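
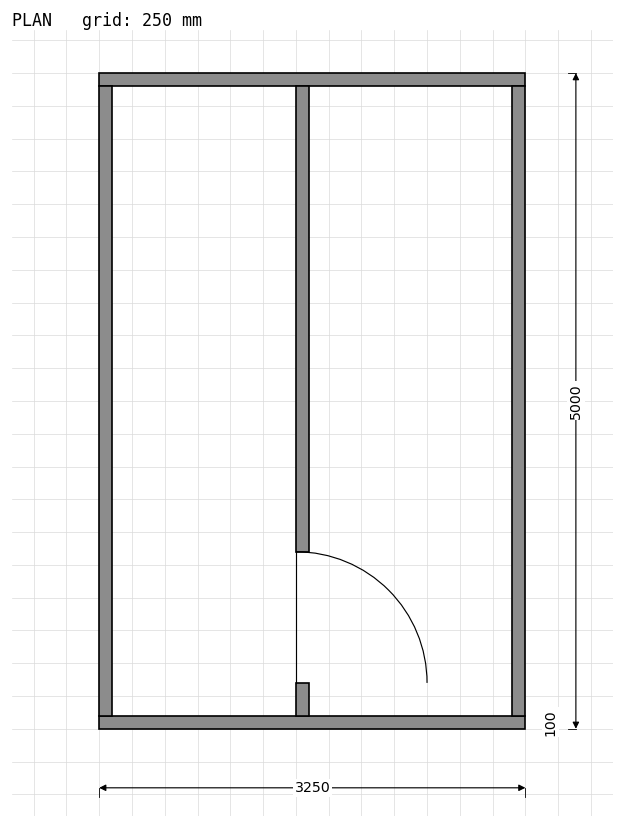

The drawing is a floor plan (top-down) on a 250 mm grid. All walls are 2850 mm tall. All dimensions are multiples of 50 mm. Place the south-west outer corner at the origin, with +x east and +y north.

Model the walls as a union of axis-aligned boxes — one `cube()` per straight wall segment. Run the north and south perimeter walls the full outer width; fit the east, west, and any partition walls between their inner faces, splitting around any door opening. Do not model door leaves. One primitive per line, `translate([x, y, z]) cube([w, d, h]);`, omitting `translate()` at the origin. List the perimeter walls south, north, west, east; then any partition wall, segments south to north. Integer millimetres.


cube([3250, 100, 2850]);
translate([0, 4900, 0]) cube([3250, 100, 2850]);
translate([0, 100, 0]) cube([100, 4800, 2850]);
translate([3150, 100, 0]) cube([100, 4800, 2850]);
translate([1500, 100, 0]) cube([100, 250, 2850]);
translate([1500, 1350, 0]) cube([100, 3550, 2850]);


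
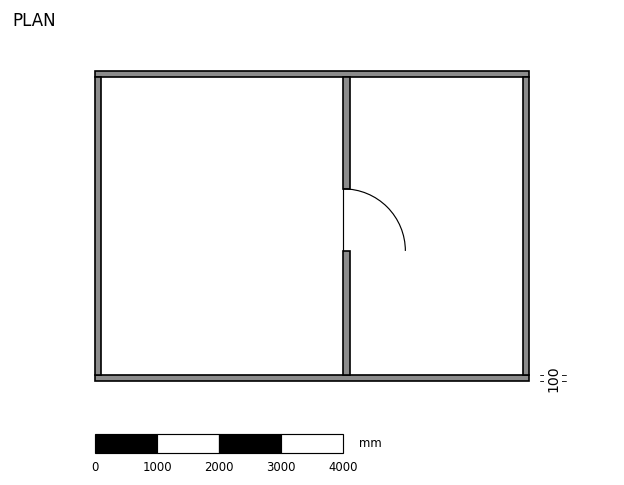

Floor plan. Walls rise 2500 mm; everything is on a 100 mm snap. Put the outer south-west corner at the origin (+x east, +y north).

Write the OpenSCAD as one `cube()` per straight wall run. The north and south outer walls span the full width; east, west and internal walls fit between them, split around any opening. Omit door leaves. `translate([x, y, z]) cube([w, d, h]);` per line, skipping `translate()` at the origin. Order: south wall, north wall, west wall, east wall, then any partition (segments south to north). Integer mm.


cube([7000, 100, 2500]);
translate([0, 4900, 0]) cube([7000, 100, 2500]);
translate([0, 100, 0]) cube([100, 4800, 2500]);
translate([6900, 100, 0]) cube([100, 4800, 2500]);
translate([4000, 100, 0]) cube([100, 2000, 2500]);
translate([4000, 3100, 0]) cube([100, 1800, 2500]);


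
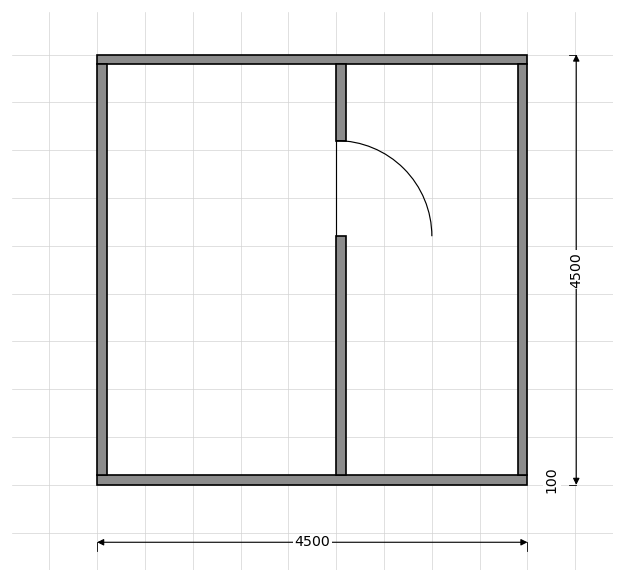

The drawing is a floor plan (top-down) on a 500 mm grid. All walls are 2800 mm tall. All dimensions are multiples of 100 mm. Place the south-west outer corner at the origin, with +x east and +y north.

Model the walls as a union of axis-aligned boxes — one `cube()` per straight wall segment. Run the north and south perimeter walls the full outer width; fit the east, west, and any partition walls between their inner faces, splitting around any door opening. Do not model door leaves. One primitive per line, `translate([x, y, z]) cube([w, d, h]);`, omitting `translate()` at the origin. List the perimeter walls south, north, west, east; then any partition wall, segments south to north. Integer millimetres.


cube([4500, 100, 2800]);
translate([0, 4400, 0]) cube([4500, 100, 2800]);
translate([0, 100, 0]) cube([100, 4300, 2800]);
translate([4400, 100, 0]) cube([100, 4300, 2800]);
translate([2500, 100, 0]) cube([100, 2500, 2800]);
translate([2500, 3600, 0]) cube([100, 800, 2800]);


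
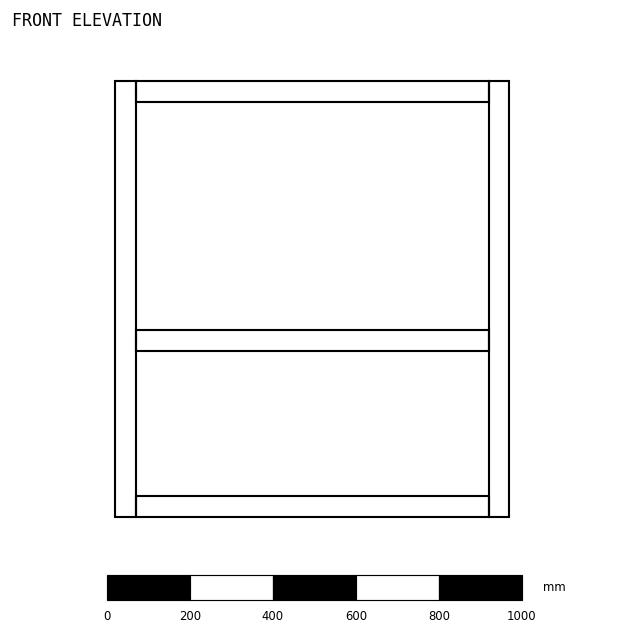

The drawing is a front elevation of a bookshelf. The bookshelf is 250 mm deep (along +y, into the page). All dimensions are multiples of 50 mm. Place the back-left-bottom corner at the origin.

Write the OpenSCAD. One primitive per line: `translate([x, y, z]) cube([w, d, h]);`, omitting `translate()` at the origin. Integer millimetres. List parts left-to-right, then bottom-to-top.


cube([50, 250, 1050]);
translate([50, 0, 0]) cube([850, 250, 50]);
translate([50, 0, 400]) cube([850, 250, 50]);
translate([50, 0, 1000]) cube([850, 250, 50]);
translate([900, 0, 0]) cube([50, 250, 1050]);


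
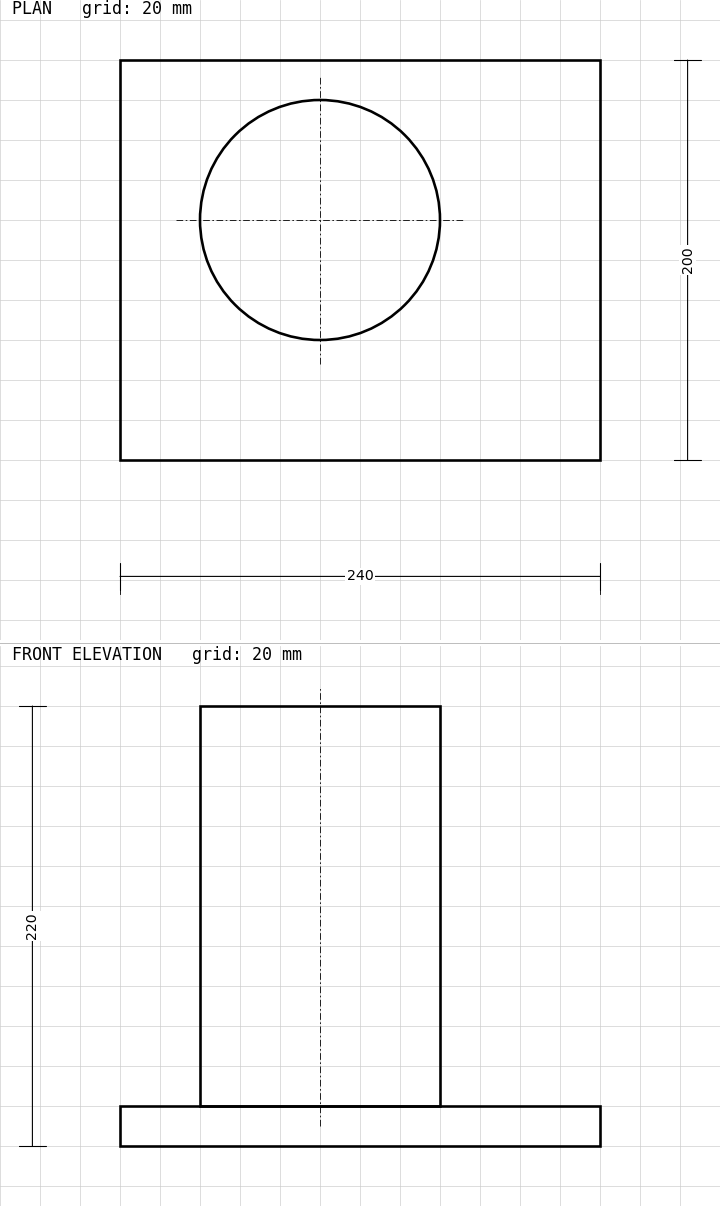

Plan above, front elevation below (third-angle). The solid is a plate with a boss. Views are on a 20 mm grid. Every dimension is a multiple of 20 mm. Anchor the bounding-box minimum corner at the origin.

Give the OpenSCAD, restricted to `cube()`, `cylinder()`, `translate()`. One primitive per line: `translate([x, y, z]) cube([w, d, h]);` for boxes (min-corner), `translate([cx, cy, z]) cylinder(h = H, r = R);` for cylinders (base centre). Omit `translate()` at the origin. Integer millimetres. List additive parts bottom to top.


cube([240, 200, 20]);
translate([100, 120, 20]) cylinder(h = 200, r = 60);


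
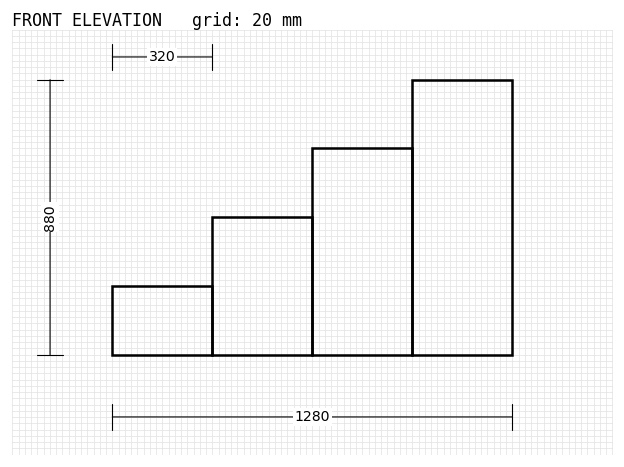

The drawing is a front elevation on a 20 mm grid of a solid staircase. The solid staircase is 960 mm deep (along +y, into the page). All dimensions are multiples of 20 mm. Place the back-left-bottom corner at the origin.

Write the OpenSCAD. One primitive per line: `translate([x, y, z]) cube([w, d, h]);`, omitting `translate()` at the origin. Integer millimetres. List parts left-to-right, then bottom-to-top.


cube([320, 960, 220]);
translate([320, 0, 0]) cube([320, 960, 440]);
translate([640, 0, 0]) cube([320, 960, 660]);
translate([960, 0, 0]) cube([320, 960, 880]);


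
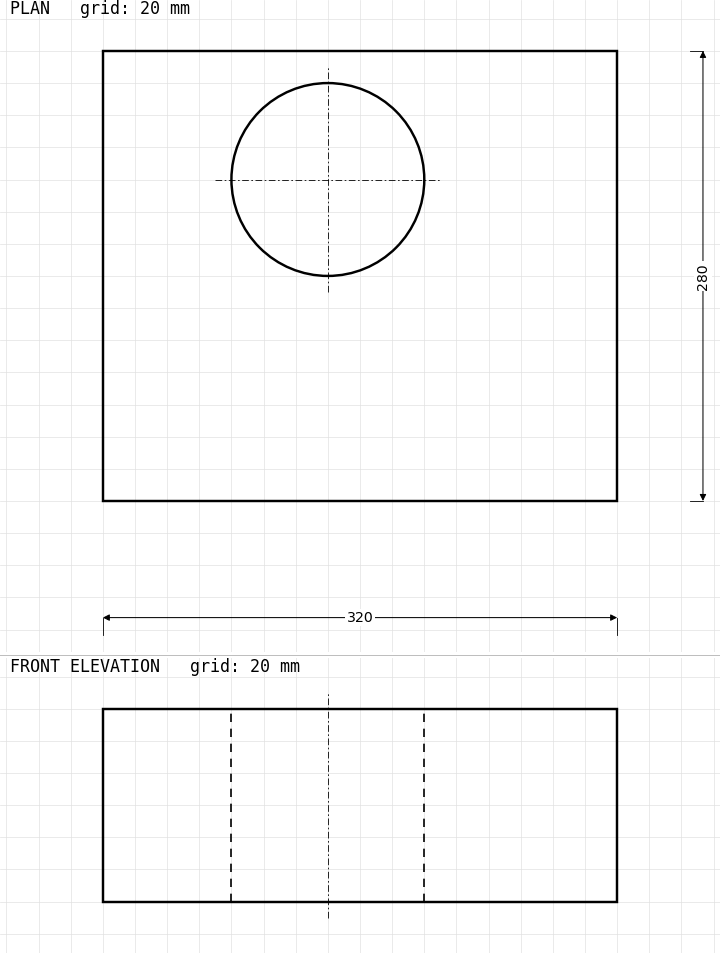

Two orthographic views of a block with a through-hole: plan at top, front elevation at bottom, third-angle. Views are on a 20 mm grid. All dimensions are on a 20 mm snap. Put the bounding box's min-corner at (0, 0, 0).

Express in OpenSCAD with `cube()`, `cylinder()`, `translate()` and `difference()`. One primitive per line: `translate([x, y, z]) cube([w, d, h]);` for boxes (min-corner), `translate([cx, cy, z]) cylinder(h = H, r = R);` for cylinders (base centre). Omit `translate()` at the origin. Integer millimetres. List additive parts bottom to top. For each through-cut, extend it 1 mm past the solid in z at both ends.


difference() {
  cube([320, 280, 120]);
  translate([140, 200, -1]) cylinder(h = 122, r = 60);
}


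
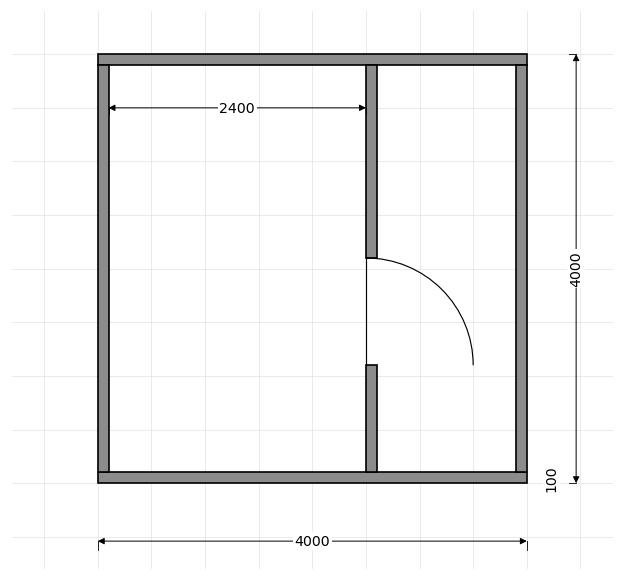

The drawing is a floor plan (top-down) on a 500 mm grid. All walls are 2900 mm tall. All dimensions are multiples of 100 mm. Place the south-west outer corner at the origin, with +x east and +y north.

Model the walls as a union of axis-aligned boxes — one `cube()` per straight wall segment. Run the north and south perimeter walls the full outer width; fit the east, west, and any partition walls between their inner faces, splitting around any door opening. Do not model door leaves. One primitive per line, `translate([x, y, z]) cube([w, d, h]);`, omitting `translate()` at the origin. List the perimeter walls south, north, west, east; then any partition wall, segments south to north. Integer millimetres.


cube([4000, 100, 2900]);
translate([0, 3900, 0]) cube([4000, 100, 2900]);
translate([0, 100, 0]) cube([100, 3800, 2900]);
translate([3900, 100, 0]) cube([100, 3800, 2900]);
translate([2500, 100, 0]) cube([100, 1000, 2900]);
translate([2500, 2100, 0]) cube([100, 1800, 2900]);


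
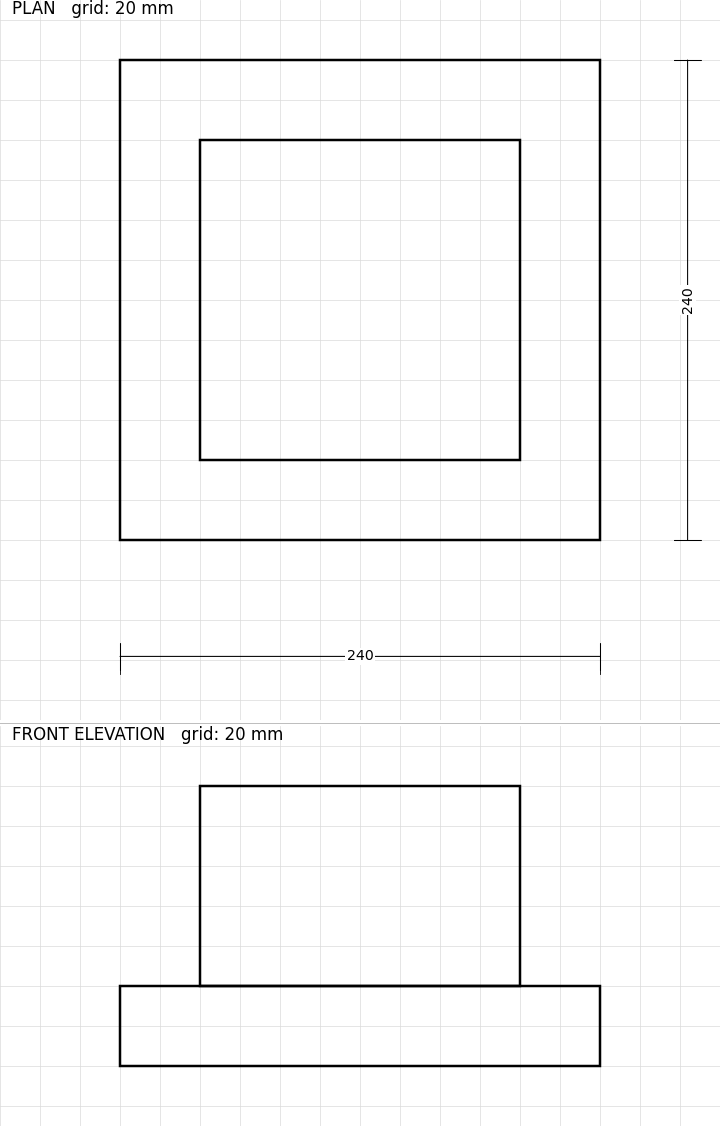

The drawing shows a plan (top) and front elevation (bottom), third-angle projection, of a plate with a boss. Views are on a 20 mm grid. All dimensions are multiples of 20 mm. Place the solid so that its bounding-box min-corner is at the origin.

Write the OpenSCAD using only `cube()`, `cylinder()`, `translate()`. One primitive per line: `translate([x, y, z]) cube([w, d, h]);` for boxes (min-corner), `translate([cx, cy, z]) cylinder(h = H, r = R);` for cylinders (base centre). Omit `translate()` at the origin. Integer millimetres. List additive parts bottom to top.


cube([240, 240, 40]);
translate([40, 40, 40]) cube([160, 160, 100]);


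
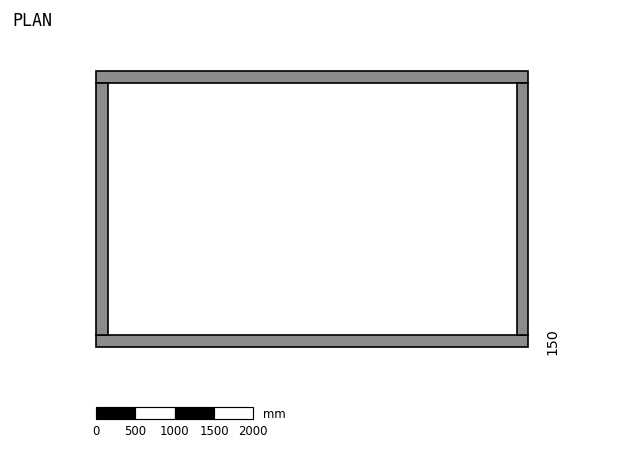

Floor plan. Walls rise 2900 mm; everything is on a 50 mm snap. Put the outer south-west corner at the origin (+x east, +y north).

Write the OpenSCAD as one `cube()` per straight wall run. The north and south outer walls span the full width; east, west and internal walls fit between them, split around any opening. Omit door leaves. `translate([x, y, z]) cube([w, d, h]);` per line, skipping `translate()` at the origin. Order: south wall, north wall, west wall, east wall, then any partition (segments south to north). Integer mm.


cube([5500, 150, 2900]);
translate([0, 3350, 0]) cube([5500, 150, 2900]);
translate([0, 150, 0]) cube([150, 3200, 2900]);
translate([5350, 150, 0]) cube([150, 3200, 2900]);


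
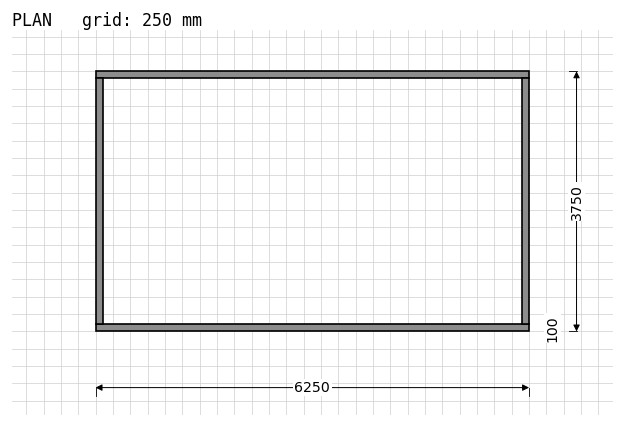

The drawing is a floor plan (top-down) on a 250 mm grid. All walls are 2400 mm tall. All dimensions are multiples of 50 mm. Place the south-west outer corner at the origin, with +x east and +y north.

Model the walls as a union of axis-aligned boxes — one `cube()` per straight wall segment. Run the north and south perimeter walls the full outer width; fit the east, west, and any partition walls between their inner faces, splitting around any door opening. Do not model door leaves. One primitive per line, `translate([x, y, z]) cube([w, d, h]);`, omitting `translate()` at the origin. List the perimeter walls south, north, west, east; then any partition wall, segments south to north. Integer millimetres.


cube([6250, 100, 2400]);
translate([0, 3650, 0]) cube([6250, 100, 2400]);
translate([0, 100, 0]) cube([100, 3550, 2400]);
translate([6150, 100, 0]) cube([100, 3550, 2400]);


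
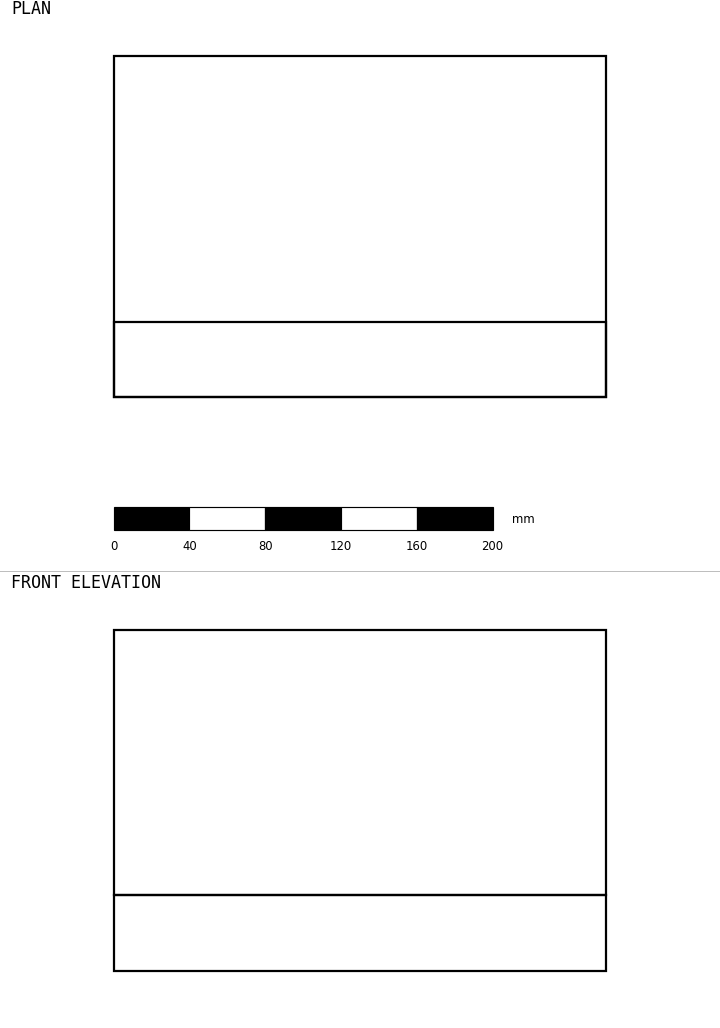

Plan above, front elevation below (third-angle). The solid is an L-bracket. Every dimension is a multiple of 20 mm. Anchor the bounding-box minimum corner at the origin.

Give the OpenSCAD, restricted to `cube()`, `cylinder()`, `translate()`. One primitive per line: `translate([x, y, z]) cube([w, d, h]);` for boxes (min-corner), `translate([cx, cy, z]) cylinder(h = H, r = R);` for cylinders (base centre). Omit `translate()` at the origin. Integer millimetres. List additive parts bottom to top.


cube([260, 180, 40]);
translate([0, 0, 40]) cube([260, 40, 140]);


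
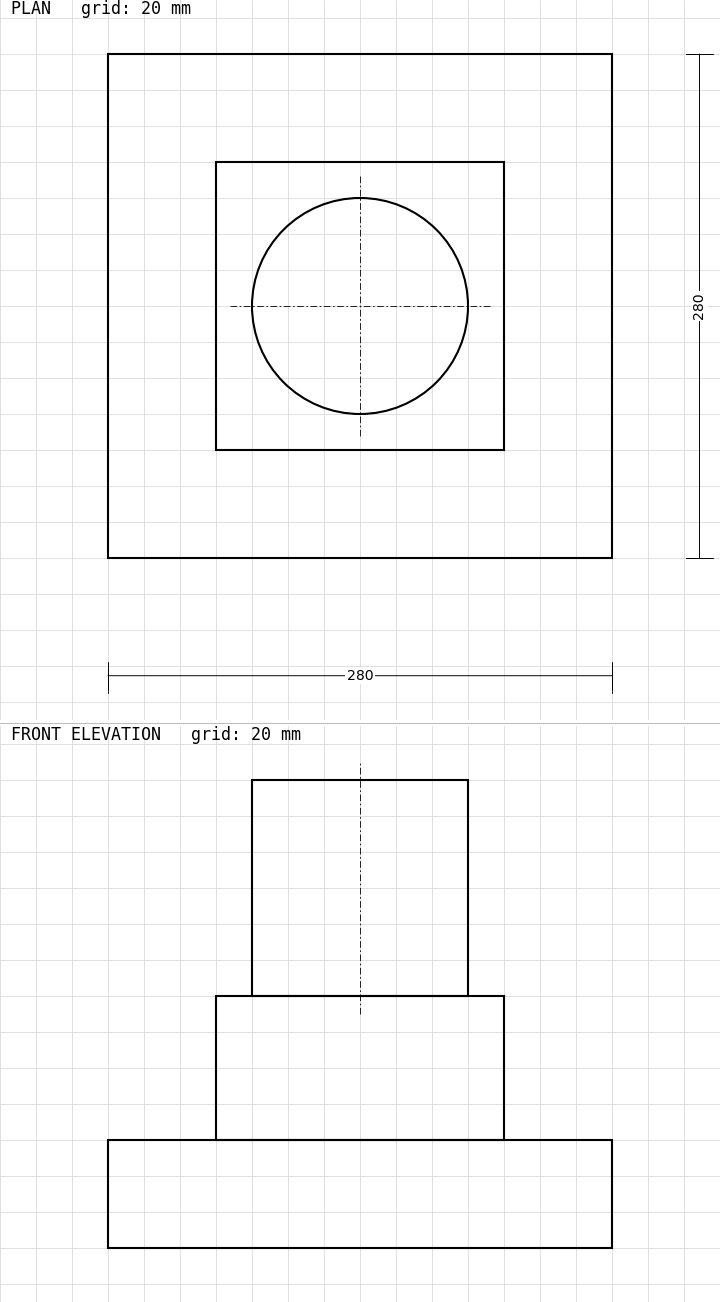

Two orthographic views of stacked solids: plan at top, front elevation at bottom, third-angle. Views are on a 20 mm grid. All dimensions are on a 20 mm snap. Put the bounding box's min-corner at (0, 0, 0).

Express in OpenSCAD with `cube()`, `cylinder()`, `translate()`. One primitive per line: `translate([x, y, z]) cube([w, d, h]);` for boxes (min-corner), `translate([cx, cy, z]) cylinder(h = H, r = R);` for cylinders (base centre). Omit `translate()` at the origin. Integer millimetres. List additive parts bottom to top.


cube([280, 280, 60]);
translate([60, 60, 60]) cube([160, 160, 80]);
translate([140, 140, 140]) cylinder(h = 120, r = 60);


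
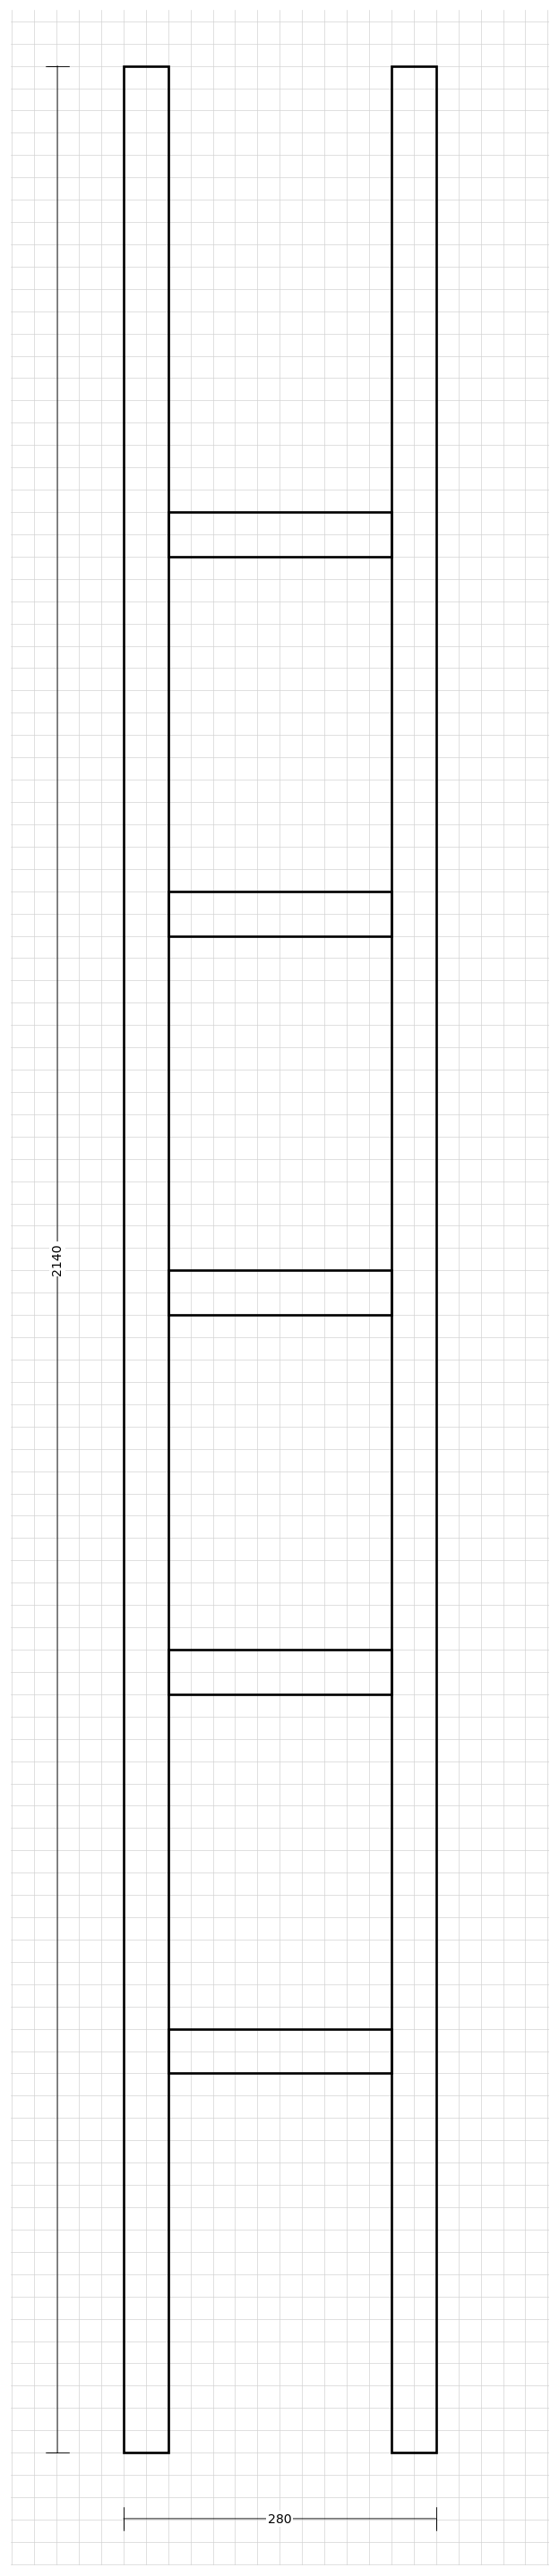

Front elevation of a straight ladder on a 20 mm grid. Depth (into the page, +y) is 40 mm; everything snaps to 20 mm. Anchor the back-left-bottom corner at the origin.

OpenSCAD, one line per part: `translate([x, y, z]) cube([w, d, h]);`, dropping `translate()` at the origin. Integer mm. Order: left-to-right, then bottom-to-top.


cube([40, 40, 2140]);
translate([40, 0, 340]) cube([200, 40, 40]);
translate([40, 0, 680]) cube([200, 40, 40]);
translate([40, 0, 1020]) cube([200, 40, 40]);
translate([40, 0, 1360]) cube([200, 40, 40]);
translate([40, 0, 1700]) cube([200, 40, 40]);
translate([240, 0, 0]) cube([40, 40, 2140]);


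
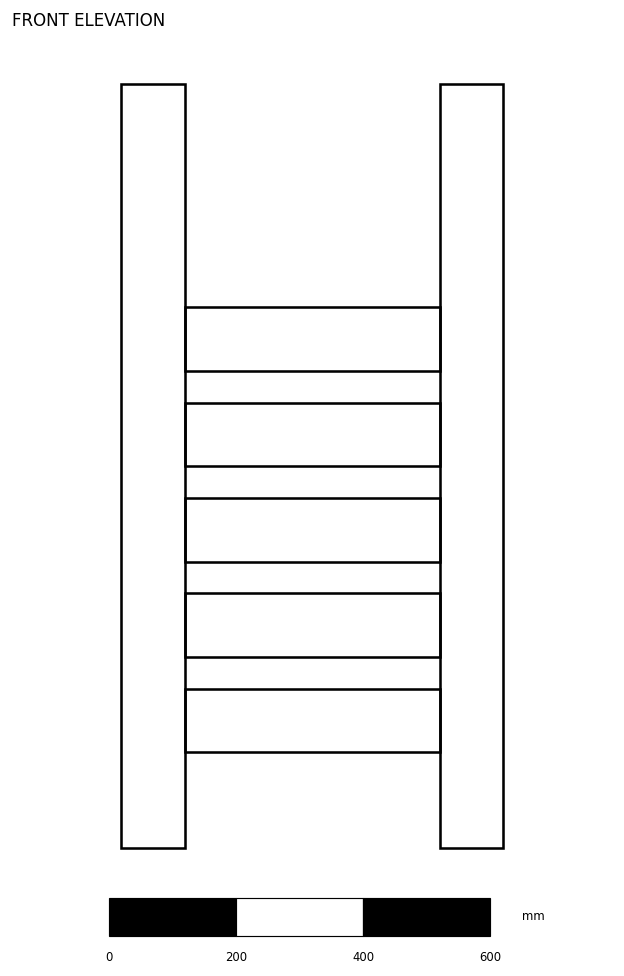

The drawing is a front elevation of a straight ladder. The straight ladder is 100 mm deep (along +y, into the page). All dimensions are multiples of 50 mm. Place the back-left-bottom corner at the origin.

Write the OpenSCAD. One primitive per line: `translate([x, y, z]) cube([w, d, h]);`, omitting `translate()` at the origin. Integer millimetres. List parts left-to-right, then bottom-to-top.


cube([100, 100, 1200]);
translate([100, 0, 150]) cube([400, 100, 100]);
translate([100, 0, 300]) cube([400, 100, 100]);
translate([100, 0, 450]) cube([400, 100, 100]);
translate([100, 0, 600]) cube([400, 100, 100]);
translate([100, 0, 750]) cube([400, 100, 100]);
translate([500, 0, 0]) cube([100, 100, 1200]);


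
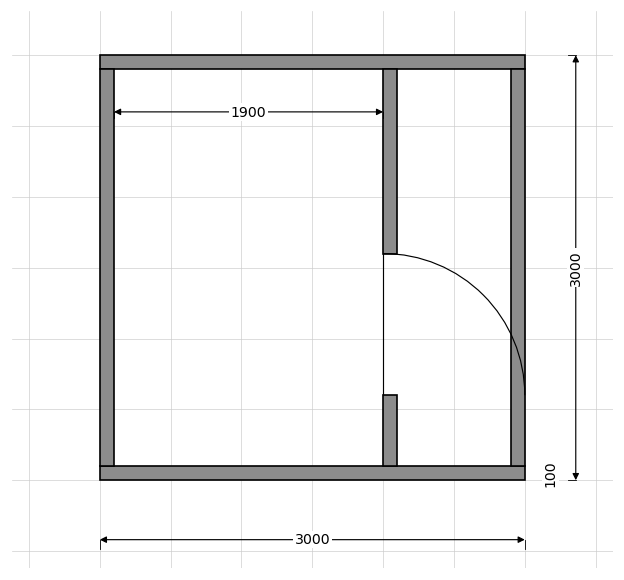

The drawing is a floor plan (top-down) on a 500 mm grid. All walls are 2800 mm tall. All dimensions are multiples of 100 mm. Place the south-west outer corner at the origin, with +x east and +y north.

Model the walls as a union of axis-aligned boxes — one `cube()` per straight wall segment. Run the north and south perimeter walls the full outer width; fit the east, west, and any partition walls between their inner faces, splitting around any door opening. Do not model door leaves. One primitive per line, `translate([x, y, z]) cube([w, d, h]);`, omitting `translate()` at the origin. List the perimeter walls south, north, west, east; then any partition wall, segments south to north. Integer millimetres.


cube([3000, 100, 2800]);
translate([0, 2900, 0]) cube([3000, 100, 2800]);
translate([0, 100, 0]) cube([100, 2800, 2800]);
translate([2900, 100, 0]) cube([100, 2800, 2800]);
translate([2000, 100, 0]) cube([100, 500, 2800]);
translate([2000, 1600, 0]) cube([100, 1300, 2800]);


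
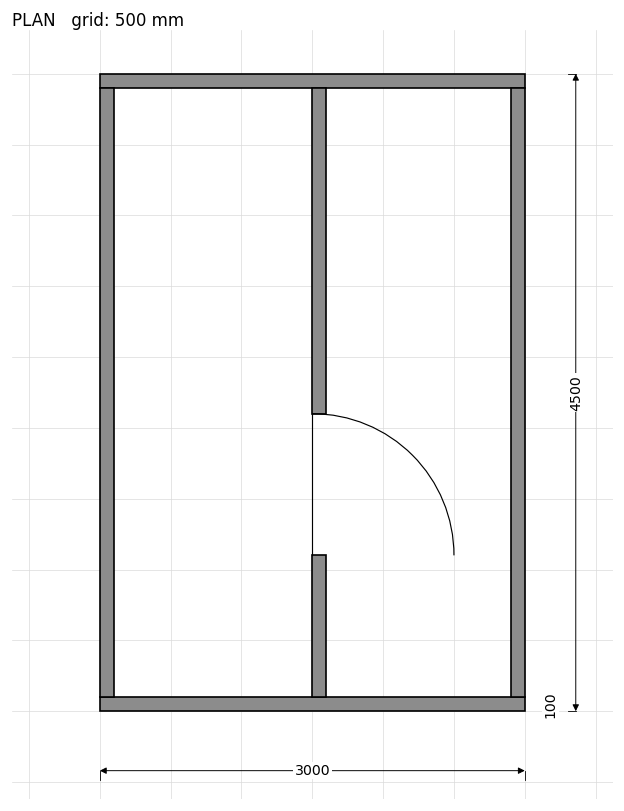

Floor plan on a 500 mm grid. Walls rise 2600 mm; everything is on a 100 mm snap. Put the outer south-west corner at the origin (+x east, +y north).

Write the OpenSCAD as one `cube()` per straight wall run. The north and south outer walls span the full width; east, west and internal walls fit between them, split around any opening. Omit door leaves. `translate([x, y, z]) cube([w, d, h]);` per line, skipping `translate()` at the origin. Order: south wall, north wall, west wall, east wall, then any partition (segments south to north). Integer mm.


cube([3000, 100, 2600]);
translate([0, 4400, 0]) cube([3000, 100, 2600]);
translate([0, 100, 0]) cube([100, 4300, 2600]);
translate([2900, 100, 0]) cube([100, 4300, 2600]);
translate([1500, 100, 0]) cube([100, 1000, 2600]);
translate([1500, 2100, 0]) cube([100, 2300, 2600]);


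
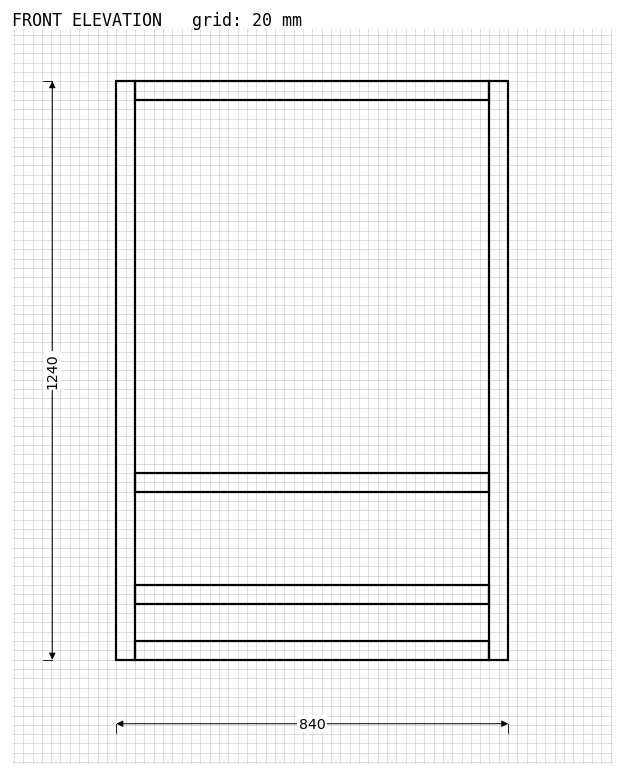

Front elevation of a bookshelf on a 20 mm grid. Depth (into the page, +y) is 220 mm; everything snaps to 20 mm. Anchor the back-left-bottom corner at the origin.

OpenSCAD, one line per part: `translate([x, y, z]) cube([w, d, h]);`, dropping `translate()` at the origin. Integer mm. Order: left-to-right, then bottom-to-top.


cube([40, 220, 1240]);
translate([40, 0, 0]) cube([760, 220, 40]);
translate([40, 0, 120]) cube([760, 220, 40]);
translate([40, 0, 360]) cube([760, 220, 40]);
translate([40, 0, 1200]) cube([760, 220, 40]);
translate([800, 0, 0]) cube([40, 220, 1240]);


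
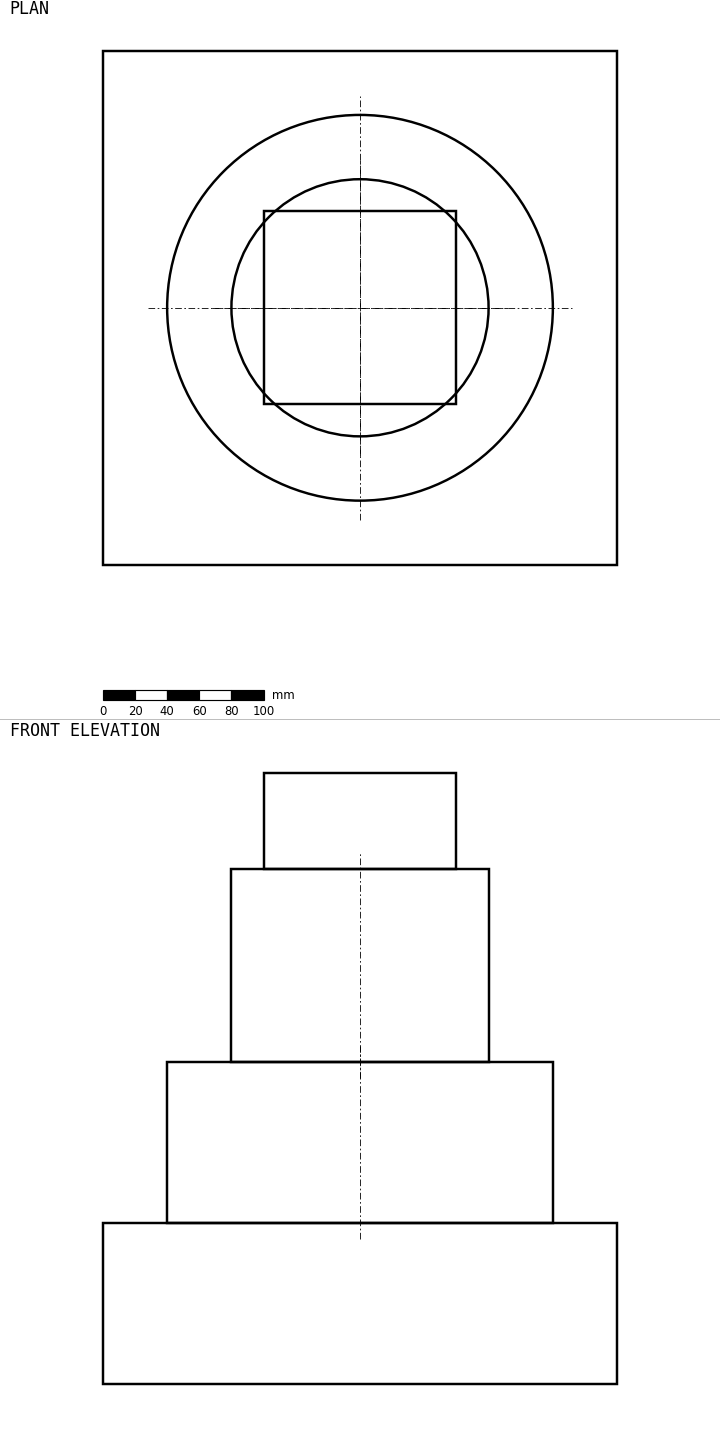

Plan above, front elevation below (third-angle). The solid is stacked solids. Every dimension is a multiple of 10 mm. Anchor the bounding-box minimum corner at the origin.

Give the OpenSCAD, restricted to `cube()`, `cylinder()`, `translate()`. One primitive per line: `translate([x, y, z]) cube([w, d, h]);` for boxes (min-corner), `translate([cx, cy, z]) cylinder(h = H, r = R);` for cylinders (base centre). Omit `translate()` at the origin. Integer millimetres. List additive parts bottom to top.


cube([320, 320, 100]);
translate([160, 160, 100]) cylinder(h = 100, r = 120);
translate([160, 160, 200]) cylinder(h = 120, r = 80);
translate([100, 100, 320]) cube([120, 120, 60]);


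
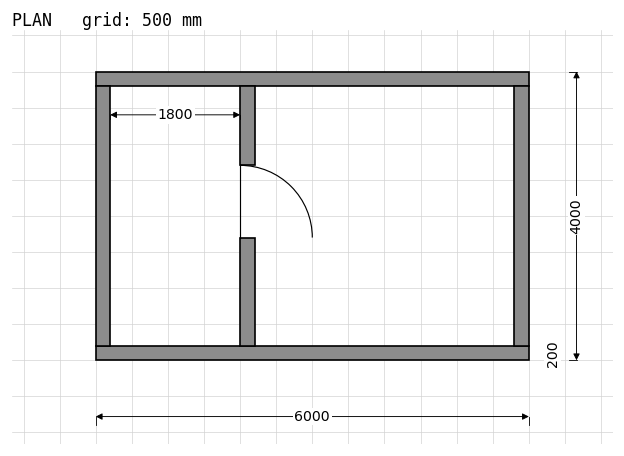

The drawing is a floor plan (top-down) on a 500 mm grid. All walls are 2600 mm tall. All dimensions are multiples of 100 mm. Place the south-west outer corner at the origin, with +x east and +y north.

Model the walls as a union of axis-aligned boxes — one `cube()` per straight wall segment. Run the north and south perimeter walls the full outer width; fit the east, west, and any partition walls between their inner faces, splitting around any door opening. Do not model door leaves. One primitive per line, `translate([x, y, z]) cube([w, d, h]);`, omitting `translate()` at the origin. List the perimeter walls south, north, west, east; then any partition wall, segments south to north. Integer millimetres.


cube([6000, 200, 2600]);
translate([0, 3800, 0]) cube([6000, 200, 2600]);
translate([0, 200, 0]) cube([200, 3600, 2600]);
translate([5800, 200, 0]) cube([200, 3600, 2600]);
translate([2000, 200, 0]) cube([200, 1500, 2600]);
translate([2000, 2700, 0]) cube([200, 1100, 2600]);


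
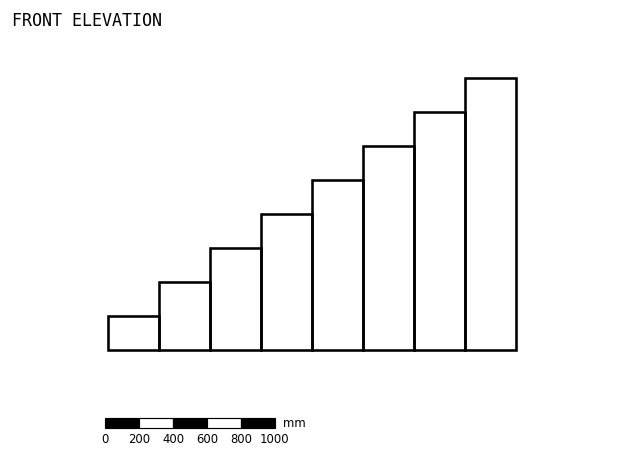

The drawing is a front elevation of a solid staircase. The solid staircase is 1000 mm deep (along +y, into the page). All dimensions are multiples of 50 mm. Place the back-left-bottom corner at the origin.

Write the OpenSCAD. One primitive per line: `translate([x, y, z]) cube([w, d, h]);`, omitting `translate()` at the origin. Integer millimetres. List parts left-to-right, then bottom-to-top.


cube([300, 1000, 200]);
translate([300, 0, 0]) cube([300, 1000, 400]);
translate([600, 0, 0]) cube([300, 1000, 600]);
translate([900, 0, 0]) cube([300, 1000, 800]);
translate([1200, 0, 0]) cube([300, 1000, 1000]);
translate([1500, 0, 0]) cube([300, 1000, 1200]);
translate([1800, 0, 0]) cube([300, 1000, 1400]);
translate([2100, 0, 0]) cube([300, 1000, 1600]);


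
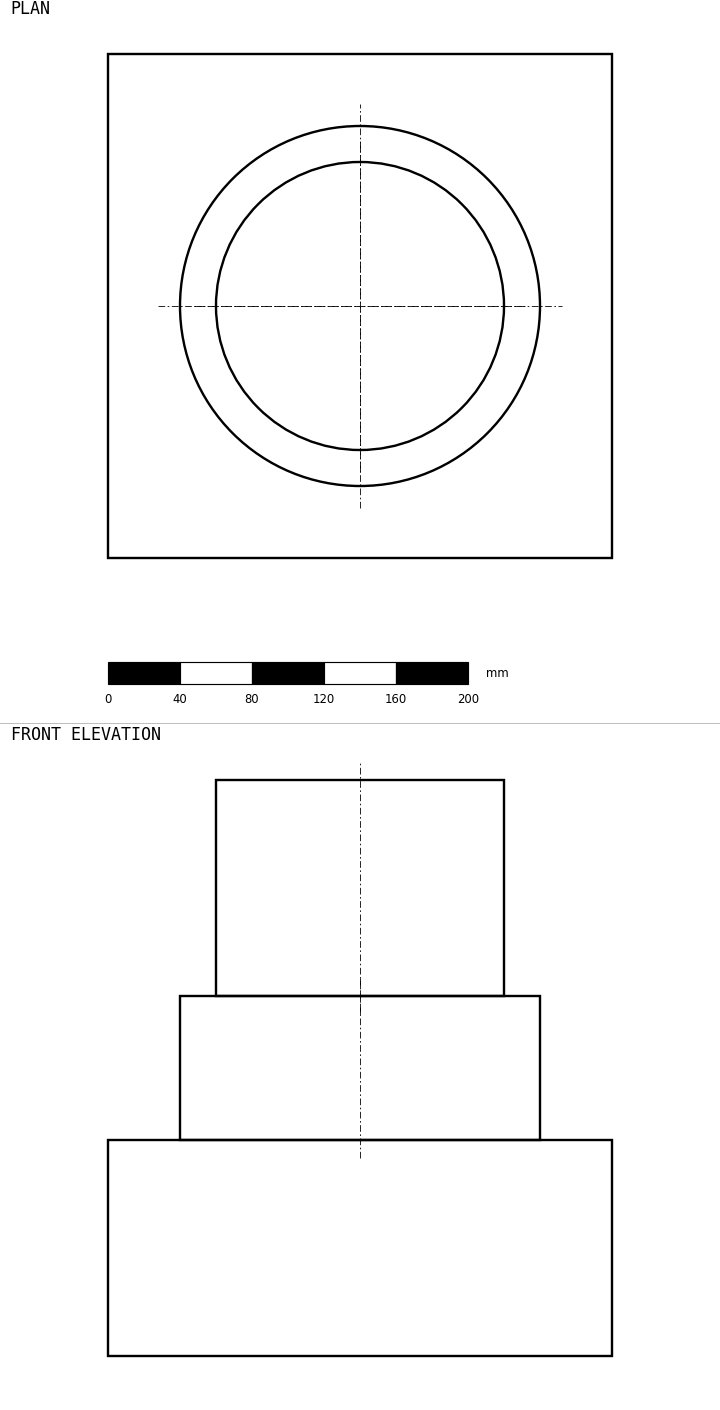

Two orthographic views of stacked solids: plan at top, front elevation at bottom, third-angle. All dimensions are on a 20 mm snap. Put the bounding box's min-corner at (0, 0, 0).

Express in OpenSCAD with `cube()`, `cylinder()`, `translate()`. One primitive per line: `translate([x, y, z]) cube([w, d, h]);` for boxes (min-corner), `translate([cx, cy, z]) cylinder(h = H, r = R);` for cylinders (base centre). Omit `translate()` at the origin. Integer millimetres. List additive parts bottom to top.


cube([280, 280, 120]);
translate([140, 140, 120]) cylinder(h = 80, r = 100);
translate([140, 140, 200]) cylinder(h = 120, r = 80);


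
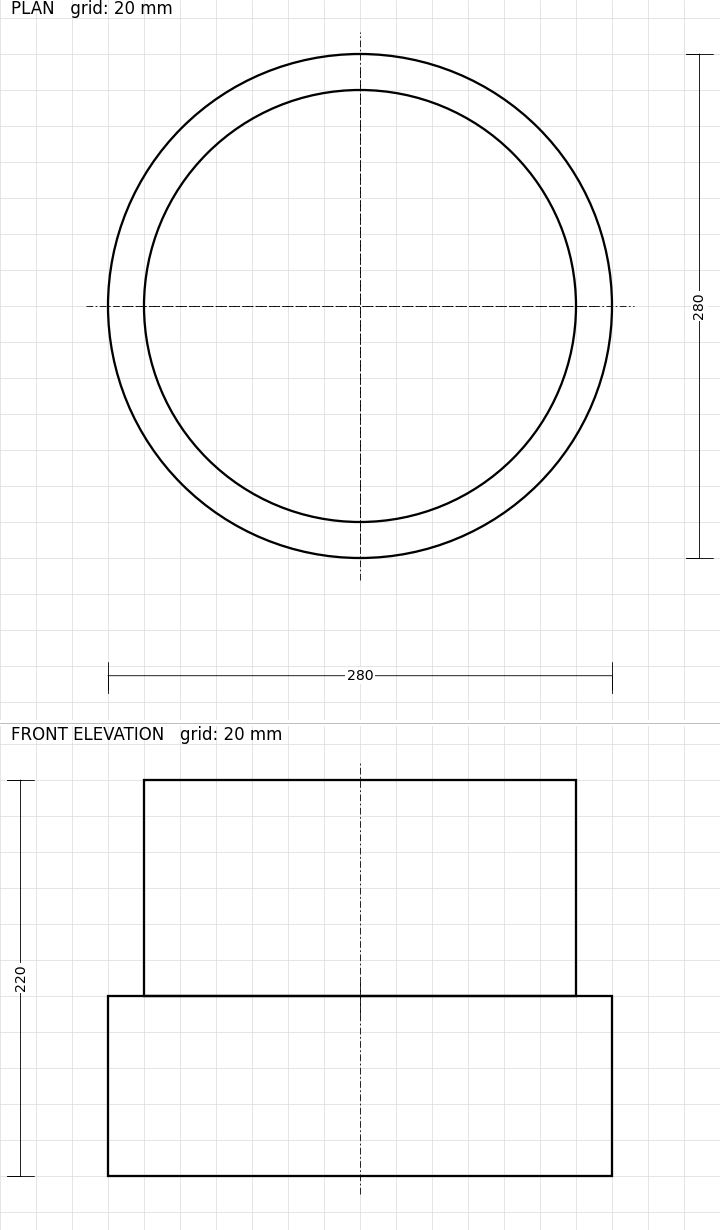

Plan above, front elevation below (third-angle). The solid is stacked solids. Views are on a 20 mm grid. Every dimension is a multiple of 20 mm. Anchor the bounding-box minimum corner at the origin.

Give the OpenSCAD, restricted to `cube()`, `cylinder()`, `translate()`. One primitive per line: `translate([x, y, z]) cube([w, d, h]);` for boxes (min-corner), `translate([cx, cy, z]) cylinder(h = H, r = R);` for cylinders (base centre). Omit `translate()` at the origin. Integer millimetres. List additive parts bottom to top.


translate([140, 140, 0]) cylinder(h = 100, r = 140);
translate([140, 140, 100]) cylinder(h = 120, r = 120);


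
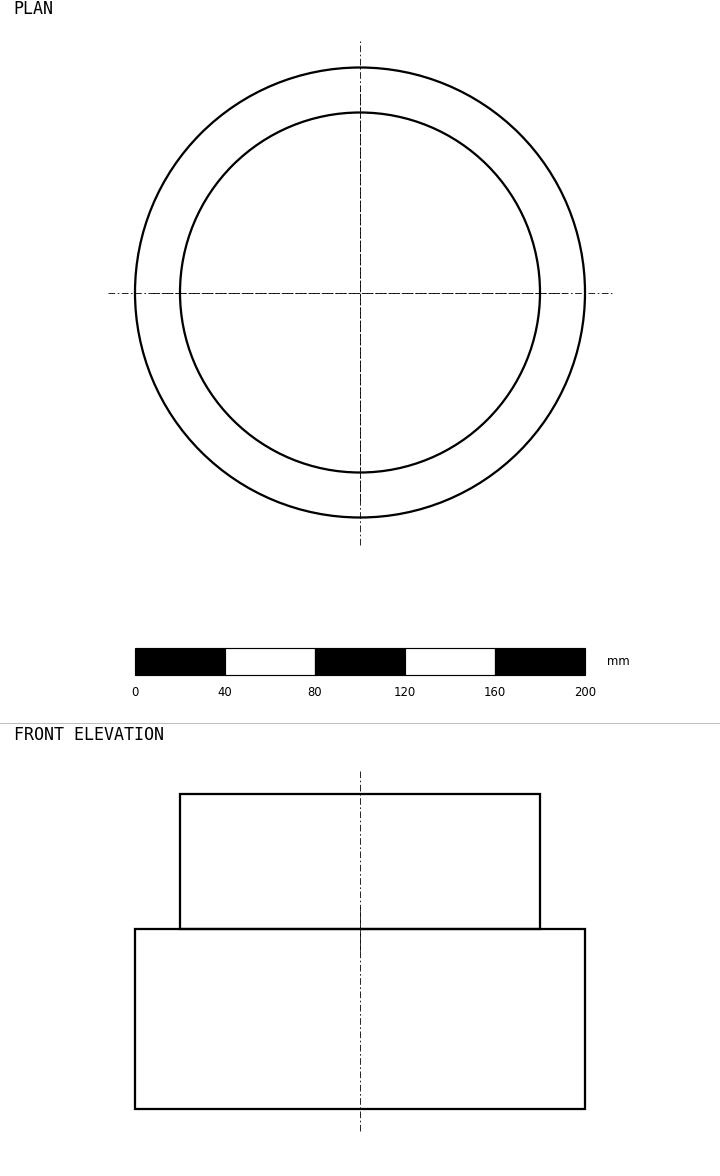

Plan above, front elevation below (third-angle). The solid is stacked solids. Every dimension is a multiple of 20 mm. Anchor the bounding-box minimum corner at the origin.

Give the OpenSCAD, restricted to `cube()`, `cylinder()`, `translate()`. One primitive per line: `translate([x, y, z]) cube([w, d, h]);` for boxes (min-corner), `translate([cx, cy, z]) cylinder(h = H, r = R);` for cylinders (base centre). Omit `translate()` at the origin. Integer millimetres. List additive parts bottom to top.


translate([100, 100, 0]) cylinder(h = 80, r = 100);
translate([100, 100, 80]) cylinder(h = 60, r = 80);


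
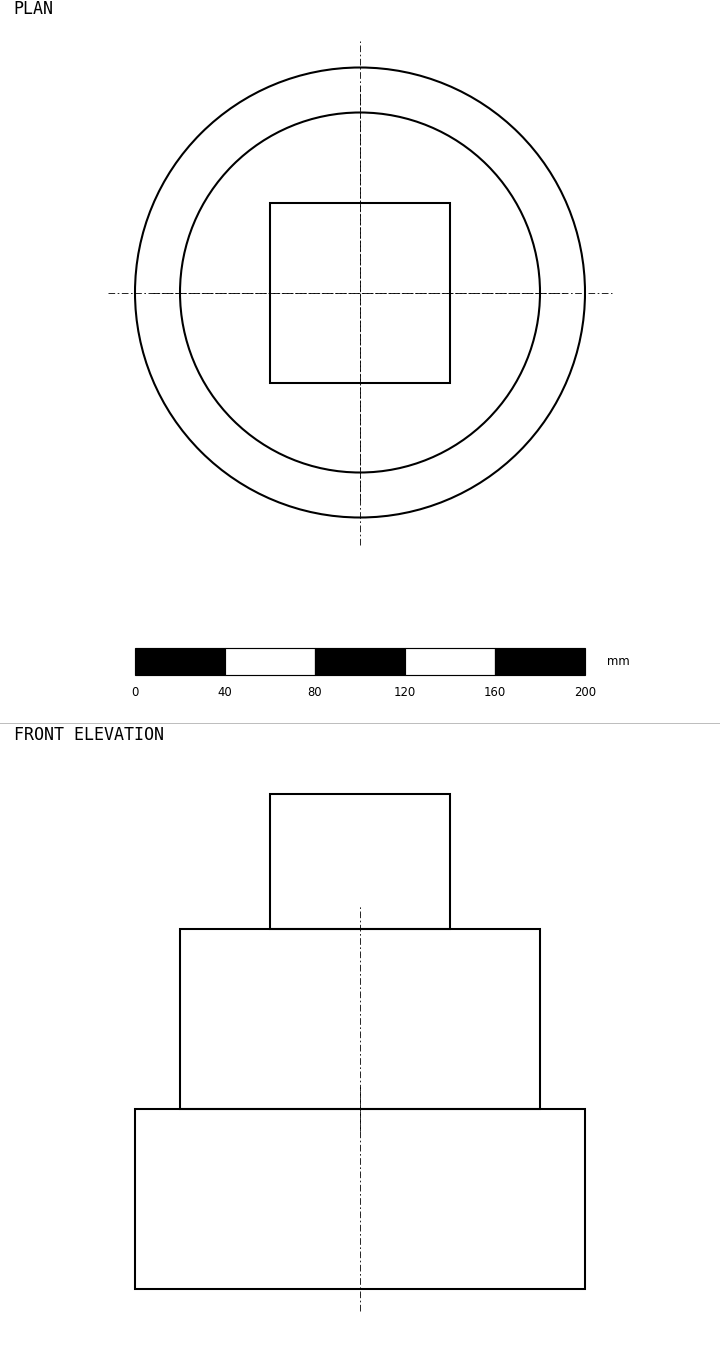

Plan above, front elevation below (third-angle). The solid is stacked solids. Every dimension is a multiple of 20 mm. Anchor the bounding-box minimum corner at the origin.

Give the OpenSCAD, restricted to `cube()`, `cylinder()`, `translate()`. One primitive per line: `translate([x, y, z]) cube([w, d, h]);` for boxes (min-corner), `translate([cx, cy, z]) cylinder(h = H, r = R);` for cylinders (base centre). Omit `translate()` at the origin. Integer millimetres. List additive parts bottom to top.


translate([100, 100, 0]) cylinder(h = 80, r = 100);
translate([100, 100, 80]) cylinder(h = 80, r = 80);
translate([60, 60, 160]) cube([80, 80, 60]);


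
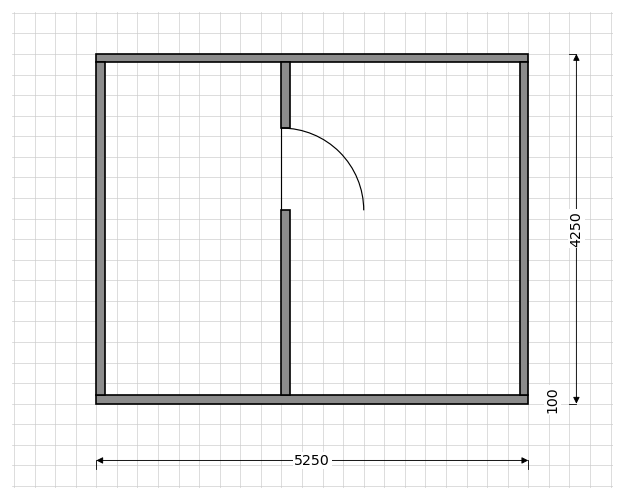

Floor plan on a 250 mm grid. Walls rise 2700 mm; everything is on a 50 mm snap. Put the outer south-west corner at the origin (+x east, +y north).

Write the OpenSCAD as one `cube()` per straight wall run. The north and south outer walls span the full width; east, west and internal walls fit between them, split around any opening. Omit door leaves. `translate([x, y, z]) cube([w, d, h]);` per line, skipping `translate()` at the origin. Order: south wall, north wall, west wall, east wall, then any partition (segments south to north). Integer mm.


cube([5250, 100, 2700]);
translate([0, 4150, 0]) cube([5250, 100, 2700]);
translate([0, 100, 0]) cube([100, 4050, 2700]);
translate([5150, 100, 0]) cube([100, 4050, 2700]);
translate([2250, 100, 0]) cube([100, 2250, 2700]);
translate([2250, 3350, 0]) cube([100, 800, 2700]);


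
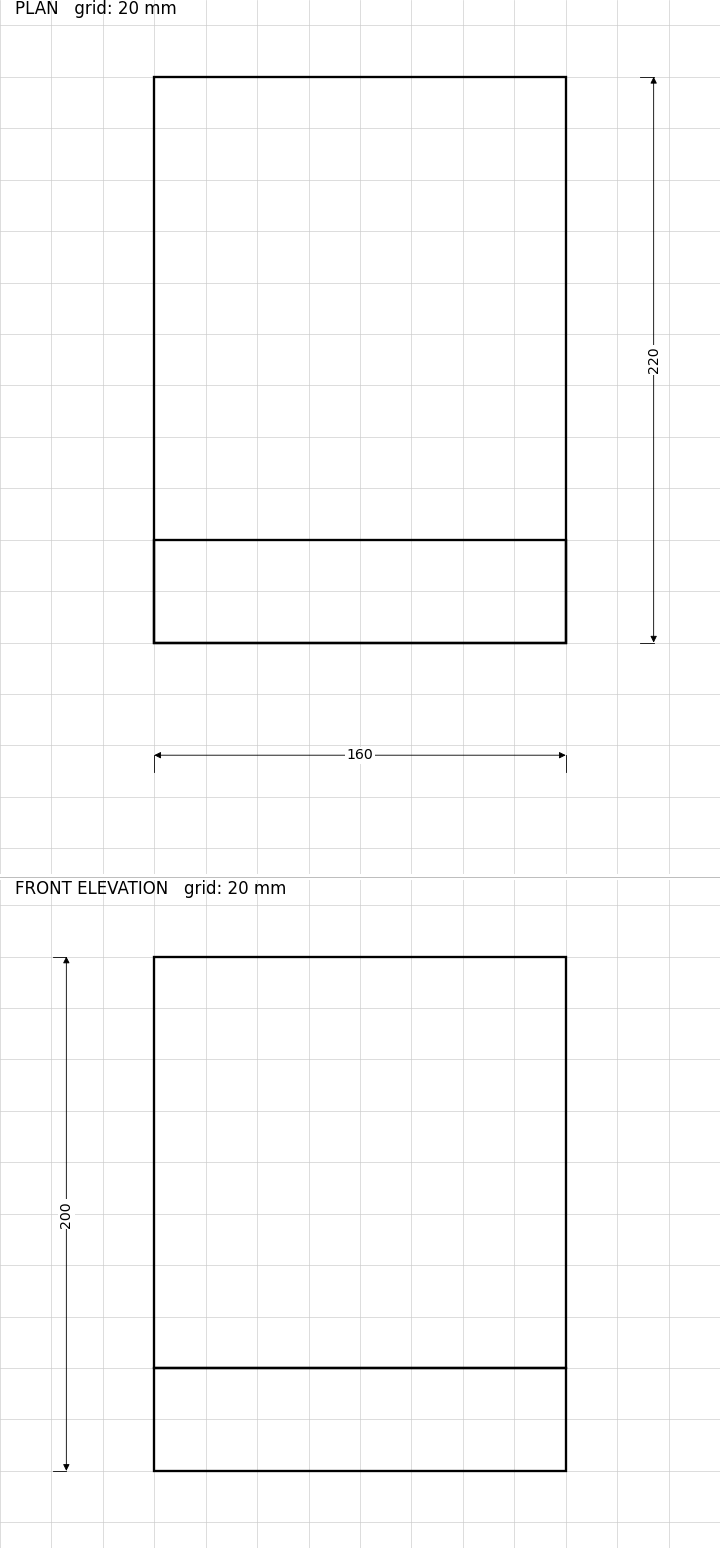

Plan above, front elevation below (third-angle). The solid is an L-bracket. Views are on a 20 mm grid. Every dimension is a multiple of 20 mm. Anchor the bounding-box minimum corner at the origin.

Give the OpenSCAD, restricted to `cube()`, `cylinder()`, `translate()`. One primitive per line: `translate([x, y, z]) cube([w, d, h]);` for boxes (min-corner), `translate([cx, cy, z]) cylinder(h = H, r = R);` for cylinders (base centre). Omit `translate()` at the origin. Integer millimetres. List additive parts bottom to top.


cube([160, 220, 40]);
translate([0, 0, 40]) cube([160, 40, 160]);


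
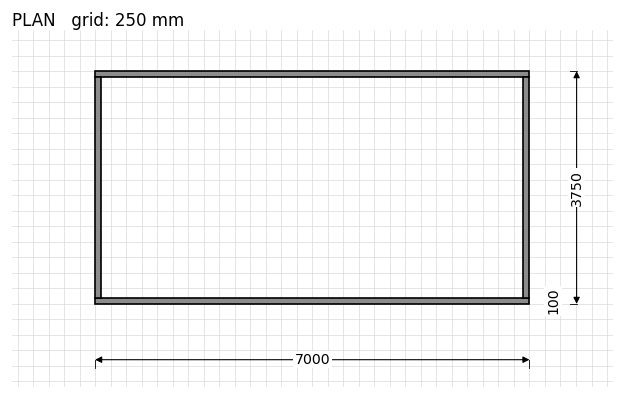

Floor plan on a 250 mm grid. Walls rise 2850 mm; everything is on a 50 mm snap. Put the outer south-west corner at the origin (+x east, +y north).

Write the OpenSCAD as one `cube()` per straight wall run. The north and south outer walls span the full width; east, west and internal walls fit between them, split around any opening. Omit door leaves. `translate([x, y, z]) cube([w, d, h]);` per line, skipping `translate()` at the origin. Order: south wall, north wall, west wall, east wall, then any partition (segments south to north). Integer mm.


cube([7000, 100, 2850]);
translate([0, 3650, 0]) cube([7000, 100, 2850]);
translate([0, 100, 0]) cube([100, 3550, 2850]);
translate([6900, 100, 0]) cube([100, 3550, 2850]);


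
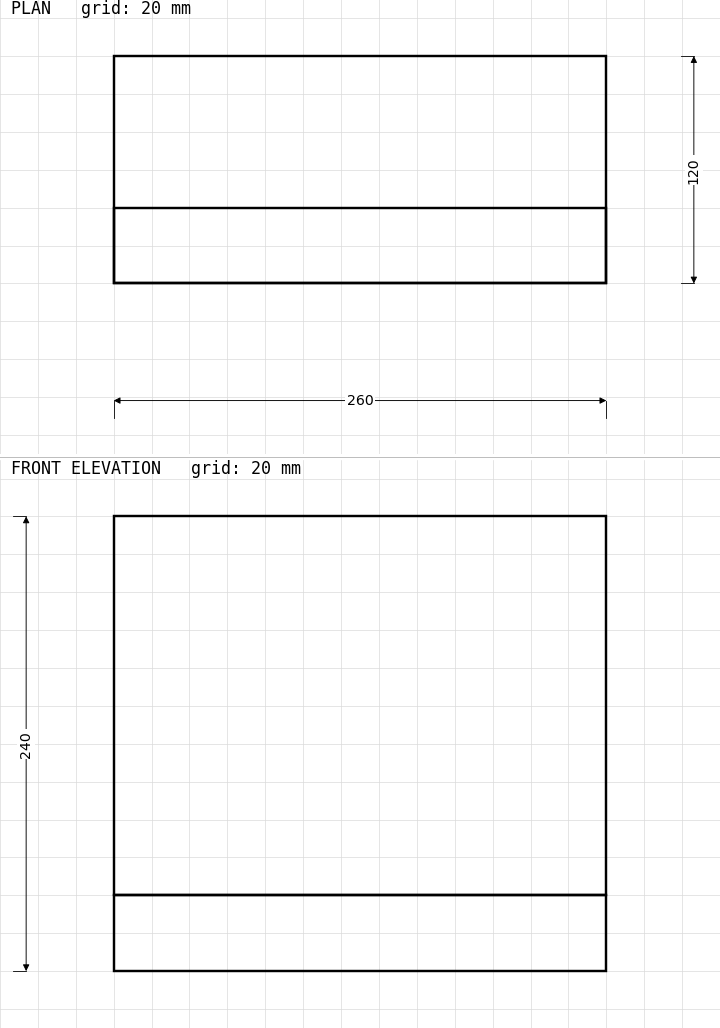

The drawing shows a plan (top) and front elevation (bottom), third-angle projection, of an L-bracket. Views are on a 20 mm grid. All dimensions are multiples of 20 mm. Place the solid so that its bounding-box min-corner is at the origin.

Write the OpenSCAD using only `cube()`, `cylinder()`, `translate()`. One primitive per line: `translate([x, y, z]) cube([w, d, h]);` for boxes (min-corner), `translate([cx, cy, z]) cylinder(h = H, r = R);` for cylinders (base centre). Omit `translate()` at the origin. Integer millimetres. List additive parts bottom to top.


cube([260, 120, 40]);
translate([0, 0, 40]) cube([260, 40, 200]);


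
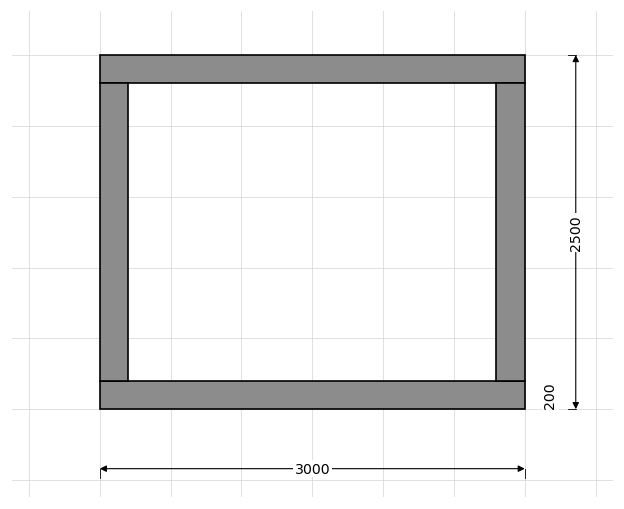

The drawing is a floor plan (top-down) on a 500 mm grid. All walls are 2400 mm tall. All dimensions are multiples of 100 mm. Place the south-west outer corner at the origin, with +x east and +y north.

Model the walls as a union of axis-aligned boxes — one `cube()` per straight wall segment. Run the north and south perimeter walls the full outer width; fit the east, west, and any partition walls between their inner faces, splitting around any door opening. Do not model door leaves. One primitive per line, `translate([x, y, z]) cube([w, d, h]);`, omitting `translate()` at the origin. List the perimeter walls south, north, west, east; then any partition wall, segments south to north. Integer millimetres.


cube([3000, 200, 2400]);
translate([0, 2300, 0]) cube([3000, 200, 2400]);
translate([0, 200, 0]) cube([200, 2100, 2400]);
translate([2800, 200, 0]) cube([200, 2100, 2400]);


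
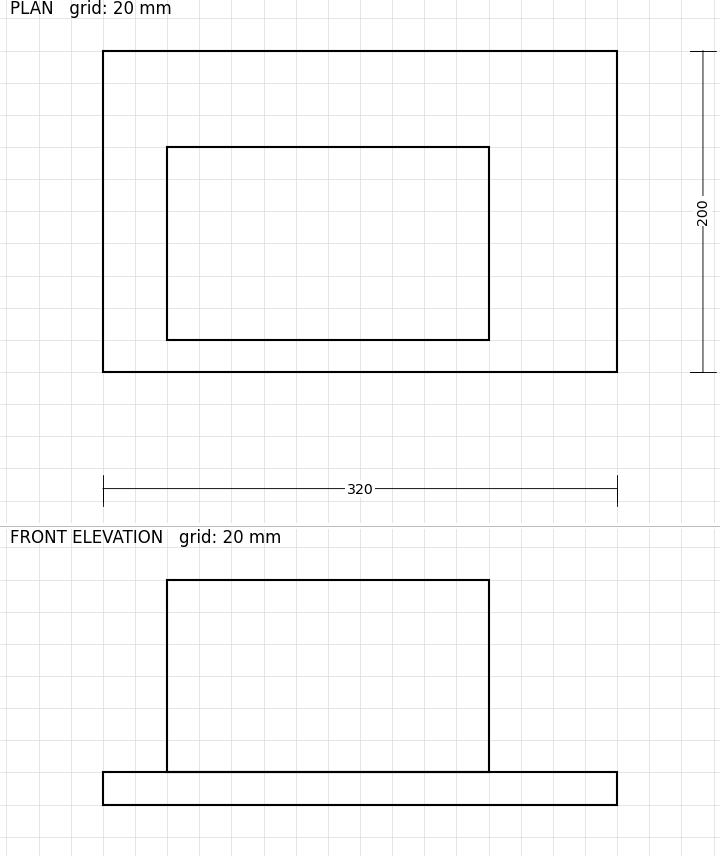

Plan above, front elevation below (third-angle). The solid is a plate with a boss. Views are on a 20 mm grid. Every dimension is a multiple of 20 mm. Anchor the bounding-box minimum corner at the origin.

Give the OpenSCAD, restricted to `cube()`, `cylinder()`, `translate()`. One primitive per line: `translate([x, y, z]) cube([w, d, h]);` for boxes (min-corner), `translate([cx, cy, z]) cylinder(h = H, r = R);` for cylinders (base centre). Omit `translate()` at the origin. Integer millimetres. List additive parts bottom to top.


cube([320, 200, 20]);
translate([40, 20, 20]) cube([200, 120, 120]);


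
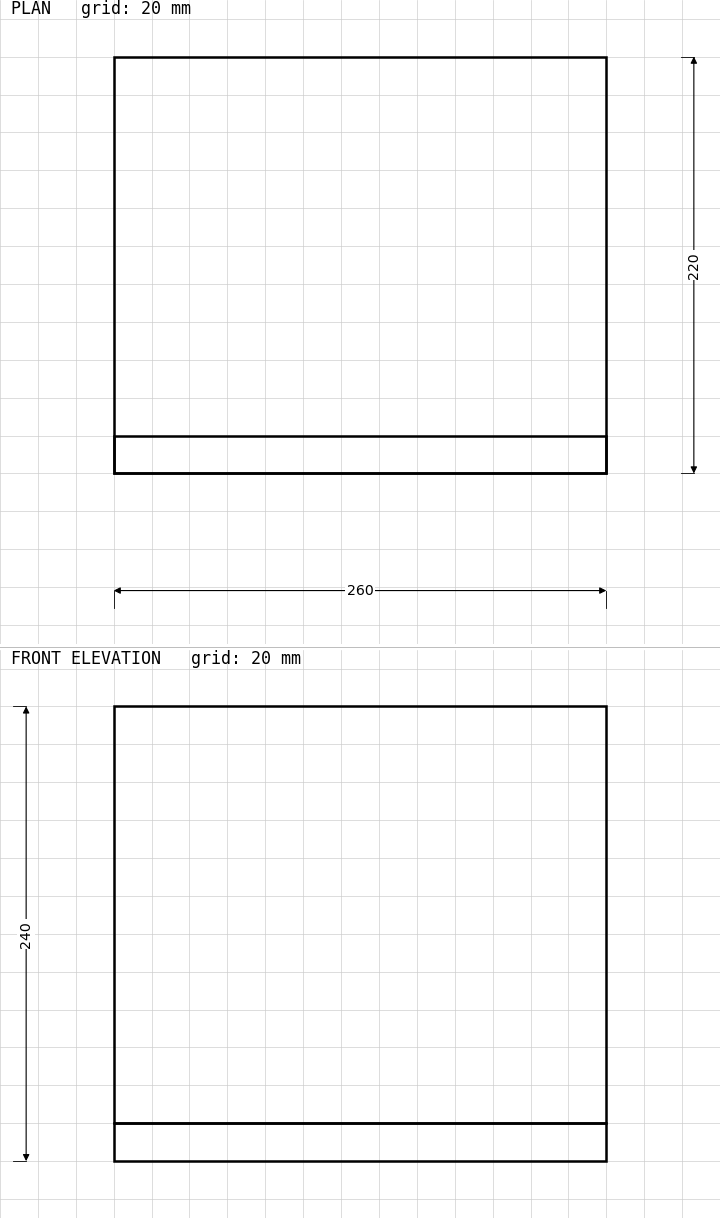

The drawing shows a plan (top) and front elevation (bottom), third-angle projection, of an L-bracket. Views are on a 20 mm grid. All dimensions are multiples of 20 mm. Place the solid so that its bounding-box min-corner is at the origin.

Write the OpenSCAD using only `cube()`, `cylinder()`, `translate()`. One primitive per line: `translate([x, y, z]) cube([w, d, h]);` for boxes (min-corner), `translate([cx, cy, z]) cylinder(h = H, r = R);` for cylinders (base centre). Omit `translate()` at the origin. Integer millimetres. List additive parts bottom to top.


cube([260, 220, 20]);
translate([0, 0, 20]) cube([260, 20, 220]);


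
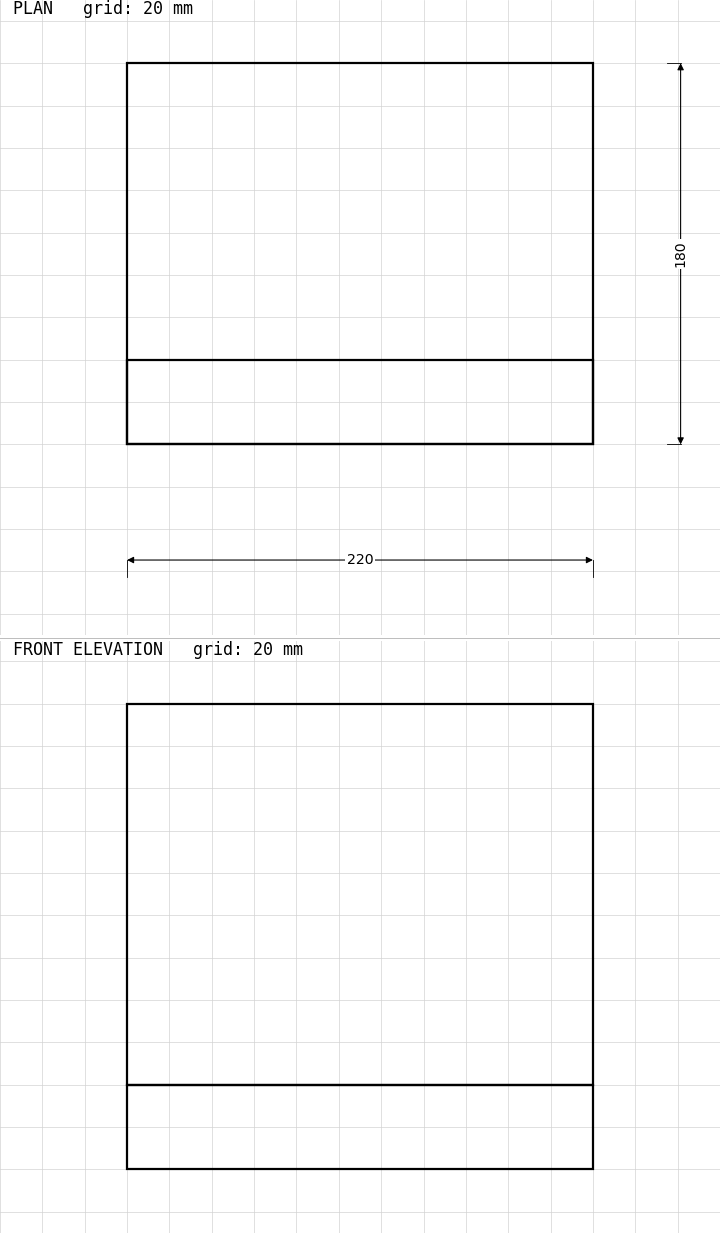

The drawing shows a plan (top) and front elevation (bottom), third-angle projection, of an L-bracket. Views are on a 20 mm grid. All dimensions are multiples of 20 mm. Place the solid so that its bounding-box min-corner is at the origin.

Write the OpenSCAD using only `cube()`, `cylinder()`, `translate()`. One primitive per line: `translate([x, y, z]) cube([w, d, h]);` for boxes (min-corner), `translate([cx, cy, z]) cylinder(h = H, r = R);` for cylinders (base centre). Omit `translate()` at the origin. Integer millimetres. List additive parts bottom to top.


cube([220, 180, 40]);
translate([0, 0, 40]) cube([220, 40, 180]);


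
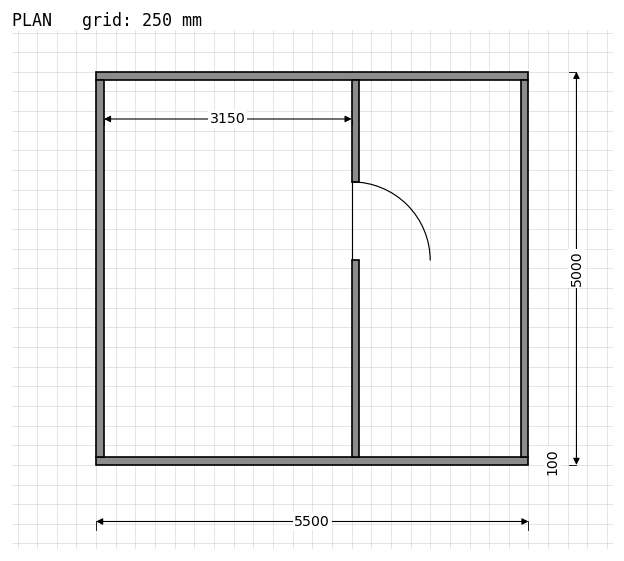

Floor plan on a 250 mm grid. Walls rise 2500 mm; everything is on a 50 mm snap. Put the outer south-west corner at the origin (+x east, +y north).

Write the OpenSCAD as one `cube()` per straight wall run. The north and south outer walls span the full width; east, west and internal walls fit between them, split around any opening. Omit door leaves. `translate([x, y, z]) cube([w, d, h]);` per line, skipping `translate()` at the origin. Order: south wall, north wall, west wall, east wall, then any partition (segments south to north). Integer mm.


cube([5500, 100, 2500]);
translate([0, 4900, 0]) cube([5500, 100, 2500]);
translate([0, 100, 0]) cube([100, 4800, 2500]);
translate([5400, 100, 0]) cube([100, 4800, 2500]);
translate([3250, 100, 0]) cube([100, 2500, 2500]);
translate([3250, 3600, 0]) cube([100, 1300, 2500]);


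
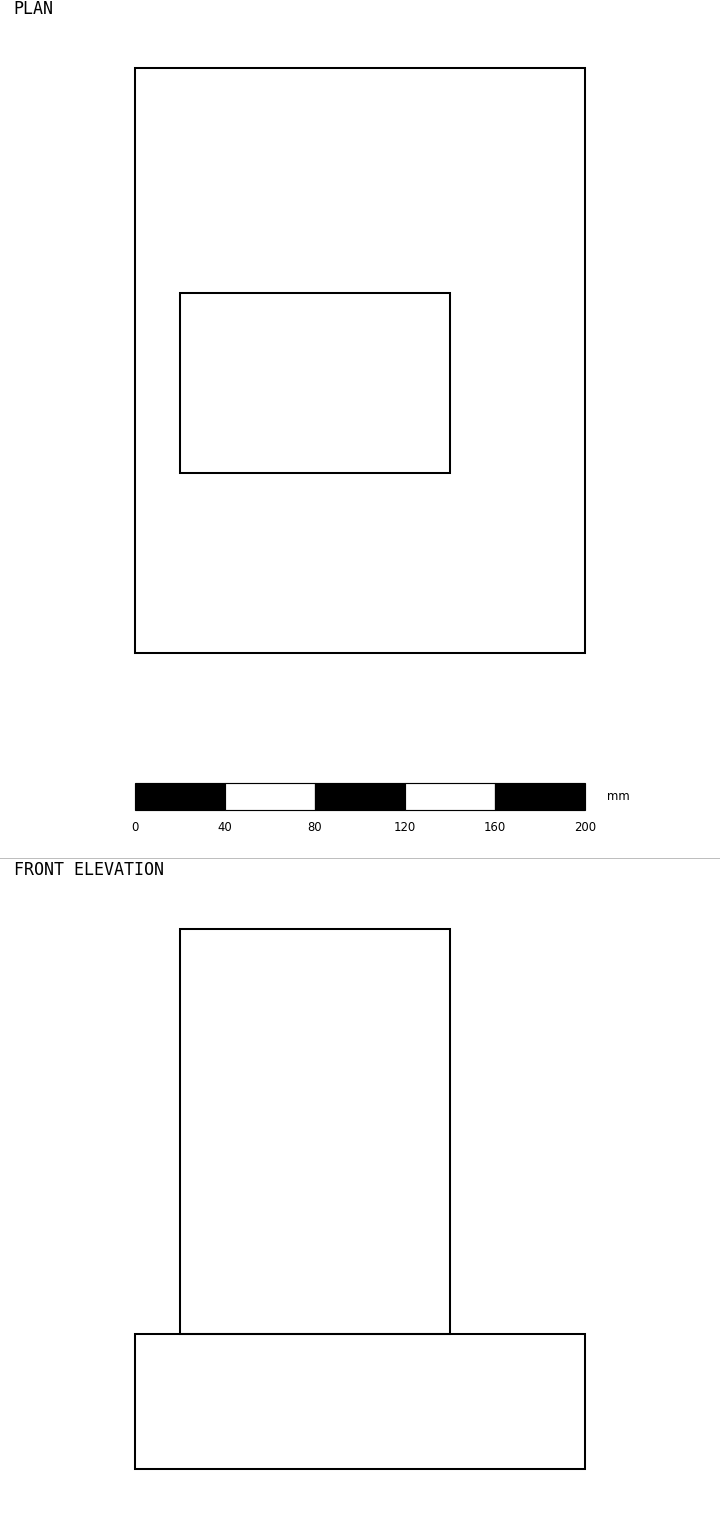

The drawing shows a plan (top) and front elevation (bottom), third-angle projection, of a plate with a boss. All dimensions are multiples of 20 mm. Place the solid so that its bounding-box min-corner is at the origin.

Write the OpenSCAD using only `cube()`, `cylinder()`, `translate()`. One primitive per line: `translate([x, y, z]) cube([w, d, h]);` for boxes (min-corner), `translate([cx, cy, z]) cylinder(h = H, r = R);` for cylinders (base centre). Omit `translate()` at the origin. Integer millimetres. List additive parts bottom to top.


cube([200, 260, 60]);
translate([20, 80, 60]) cube([120, 80, 180]);
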